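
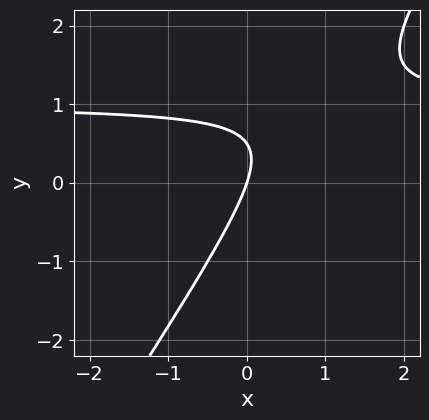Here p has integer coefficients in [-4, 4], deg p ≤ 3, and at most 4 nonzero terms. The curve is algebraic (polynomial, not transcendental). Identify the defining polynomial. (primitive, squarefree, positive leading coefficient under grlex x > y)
3*x*y - 2*y^2 - 3*x + y

(a) deg p = 2.
(b) Observable constraints: one x-axis crossing is at x = 0; it crosses the y-axis at the gridline y = 0.
(c) Fitting integer coefficients to these (and the overall shape) gives p.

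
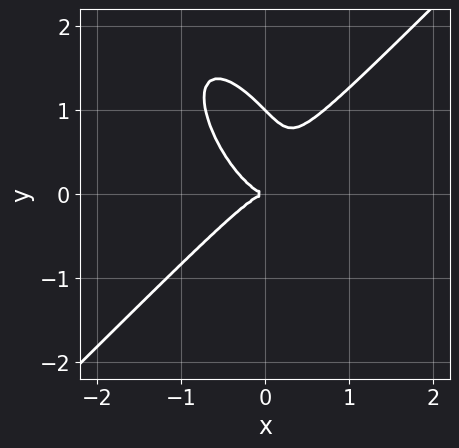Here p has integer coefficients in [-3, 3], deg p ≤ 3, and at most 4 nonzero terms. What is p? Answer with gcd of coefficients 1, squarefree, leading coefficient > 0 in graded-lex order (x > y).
2*x^3 - x*y^2 - y^3 + y^2

First, degree: a generic line meets the curve in up to 3 points, so deg p = 3.
Next, from the visible intercepts: the y-axis gridline crossings are at y ∈ {0, 1}; one x-axis crossing is at x = 0.
Finally, the integer polynomial consistent with all of this is the stated p.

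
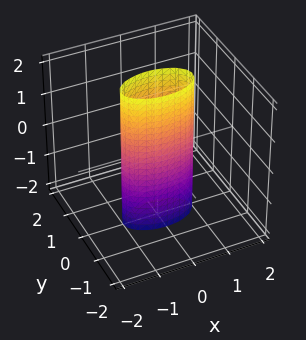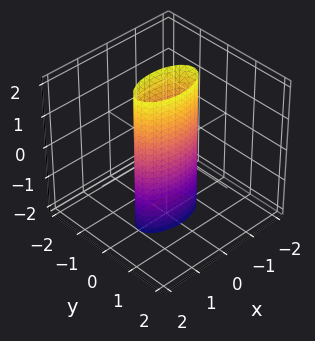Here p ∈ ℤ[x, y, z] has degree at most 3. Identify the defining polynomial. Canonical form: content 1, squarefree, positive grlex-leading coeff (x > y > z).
First, degree: a cylinder; a quadric, so deg p = 2.
Next, symmetries: mirror symmetry x ↦ −x ⇒ only even powers of x; it's symmetric under y → −y, forcing even powers of y; mirror symmetry z ↦ −z ⇒ only even powers of z.
Then, checking where it meets the axes: the surface avoids every integer z-axis point in the box; among the integer gridlines, it crosses the x-axis at x ∈ {-1, 1}.
Finally, these observations pin down the coefficients.

x^2 + 3*y^2 - 1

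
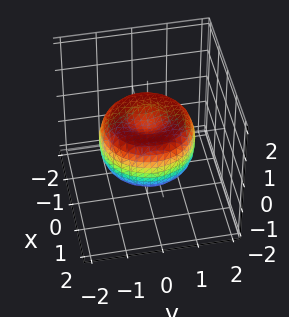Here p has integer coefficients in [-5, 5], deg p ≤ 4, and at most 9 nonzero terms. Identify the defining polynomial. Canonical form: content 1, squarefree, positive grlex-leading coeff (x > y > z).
2*x^4 + 4*x^2*y^2 + 2*y^4 - 3*x^2 - 3*y^2 + 3*z^2 - 1

1. The degree is 4 — a generic line meets the surface in up to 4 points.
2. Symmetries: the surface is invariant under rotation about z: p = q(x² + y², z).
3. From the axis intercepts and sections: a circular section at z = 0 has radius between 1 and 2.
4. The integer polynomial consistent with all of this is the stated p.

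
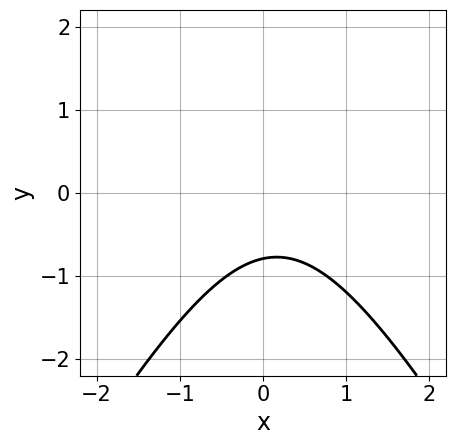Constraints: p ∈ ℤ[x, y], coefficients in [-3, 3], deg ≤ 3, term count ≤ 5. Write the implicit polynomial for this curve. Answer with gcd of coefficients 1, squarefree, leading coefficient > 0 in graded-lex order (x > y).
3*x^2 - y^2 - x + 3*y + 3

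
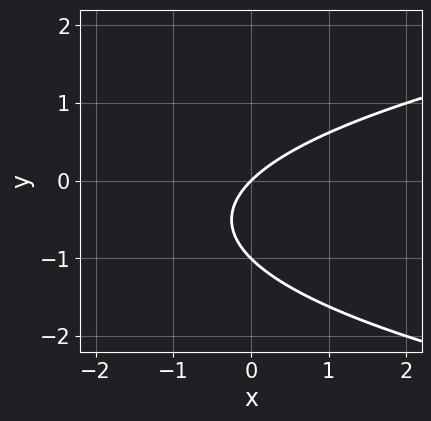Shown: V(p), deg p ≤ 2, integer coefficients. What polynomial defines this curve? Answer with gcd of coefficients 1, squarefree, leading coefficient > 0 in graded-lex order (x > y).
y^2 - x + y

First, the degree is 2 — the shape is more complex than any degree-1 curve.
Next, against the integer gridlines: the y-axis gridline crossings are at y ∈ {-1, 0}; one x-axis crossing is at x = 0.
Finally, putting this together gives p.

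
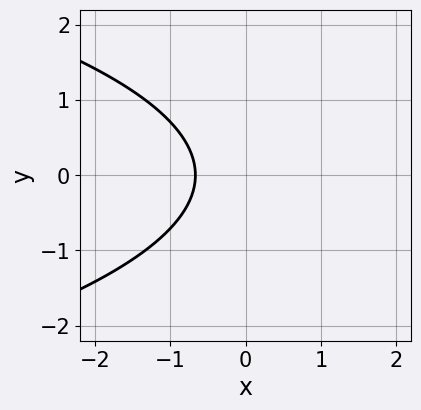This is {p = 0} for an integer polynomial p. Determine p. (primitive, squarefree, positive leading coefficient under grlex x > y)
2*y^2 + 3*x + 2

(a) Degree: the shape is more complex than any degree-1 curve, so deg p = 2.
(b) Symmetries: the y ↦ −y reflection is a symmetry, so y appears only in even powers.
(c) Checking where it meets the axes: the curve avoids every integer y-axis point in the box.
(d) Matching integer coefficients to the picture gives p.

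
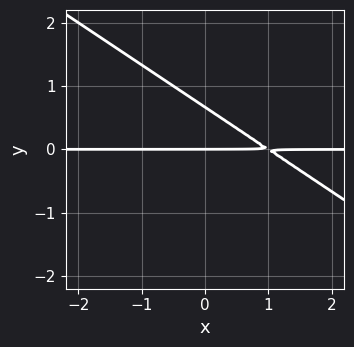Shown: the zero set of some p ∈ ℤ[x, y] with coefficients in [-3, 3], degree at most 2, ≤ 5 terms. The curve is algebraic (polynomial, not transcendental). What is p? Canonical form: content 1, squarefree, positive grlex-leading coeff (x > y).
(a) deg p = 2. No degree-1 curve has this shape.
(b) From the axis intercepts and sections: one y-axis crossing is at y = 0; every point of the x-axis in the box is on the curve.
(c) Solving for integer coefficients yields p as stated.

2*x*y + 3*y^2 - 2*y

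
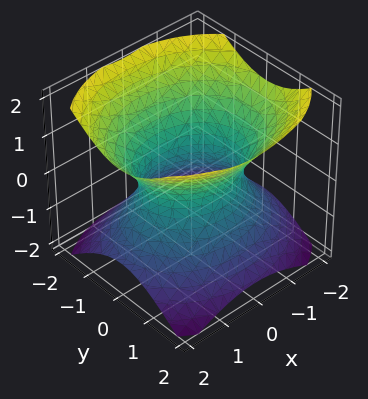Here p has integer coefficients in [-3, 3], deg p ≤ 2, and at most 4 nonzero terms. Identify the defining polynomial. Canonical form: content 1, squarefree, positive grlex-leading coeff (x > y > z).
2*x^2 + 3*y^2 - 3*z^2 - 3

1. The degree is 2 — an hourglass — one-sheet hyperboloid; a quadric.
2. Symmetries: the x ↦ −x reflection is a symmetry, so x appears only in even powers; it's symmetric under z → −z, forcing even powers of z; the y ↦ −y reflection is a symmetry, so y appears only in even powers.
3. From the visible intercepts: it misses every integer gridline on the z-axis; among the integer gridlines, it crosses the y-axis at y ∈ {-1, 1}.
4. Fitting integer coefficients to these (and the overall shape) gives p.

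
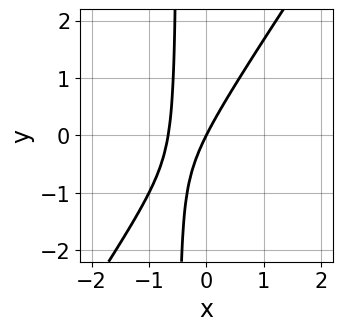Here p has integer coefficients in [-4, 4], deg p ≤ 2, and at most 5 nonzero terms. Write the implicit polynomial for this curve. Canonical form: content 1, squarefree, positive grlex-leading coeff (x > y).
3*x^2 - 2*x*y + 2*x - y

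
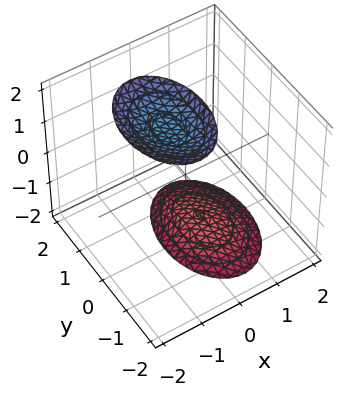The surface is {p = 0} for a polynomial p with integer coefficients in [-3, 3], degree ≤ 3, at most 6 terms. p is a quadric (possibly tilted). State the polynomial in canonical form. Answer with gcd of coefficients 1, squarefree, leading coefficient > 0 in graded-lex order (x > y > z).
2*x^2 + x*z + y^2 - z^2 + 3

First, I count 2 distinct pieces. Treating them together as one polynomial.
Then, the degree is 2 — the shape is more complex than any degree-1 surface.
Next, observable constraints: the surface avoids every integer x-axis point in the box; no y-intercept at any integer in the box.
Finally, the integer polynomial consistent with all of this is the stated p.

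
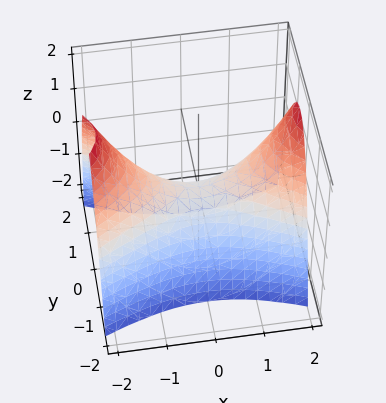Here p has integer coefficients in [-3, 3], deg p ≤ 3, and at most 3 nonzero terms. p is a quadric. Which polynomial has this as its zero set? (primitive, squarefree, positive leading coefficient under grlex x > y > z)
(a) Degree: a hyperbolic paraboloid; a quadric, so deg p = 2.
(b) Symmetries: mirror symmetry x ↦ −x ⇒ only even powers of x; mirror symmetry y ↦ −y ⇒ only even powers of y.
(c) From the visible intercepts: it meets the z-axis at z = 0 (among the integer gridlines); it meets the x-axis at x = 0 (among the integer gridlines).
(d) The integer polynomial consistent with all of this is the stated p.

x^2 - 3*y^2 - 2*z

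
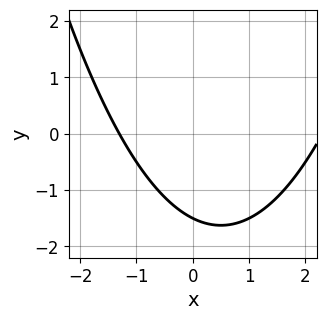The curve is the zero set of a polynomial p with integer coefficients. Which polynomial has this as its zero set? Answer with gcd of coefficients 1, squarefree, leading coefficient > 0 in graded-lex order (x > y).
x^2 - x - 2*y - 3

1. The degree is 2 — the shape is more complex than any degree-1 curve.
2. Solving for integer coefficients yields p as stated.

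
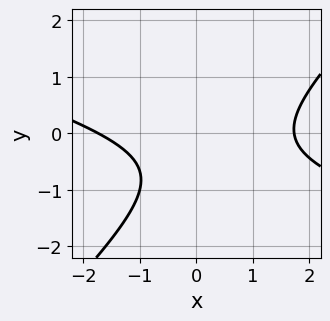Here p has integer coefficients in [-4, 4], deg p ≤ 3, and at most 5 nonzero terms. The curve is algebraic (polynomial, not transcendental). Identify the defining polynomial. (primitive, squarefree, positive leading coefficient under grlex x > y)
x^2 + 2*x*y - 3*y^2 - 3*y - 3

1. The degree is 2 — a generic line meets the curve in up to 2 points.
2. Against the integer gridlines: the curve avoids every integer y-axis point in the box.
3. Solving for integer coefficients yields p as stated.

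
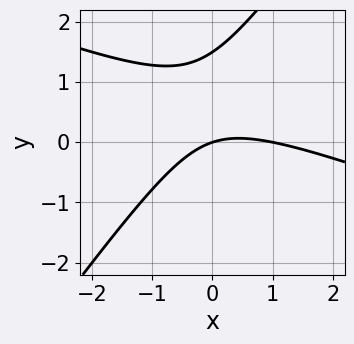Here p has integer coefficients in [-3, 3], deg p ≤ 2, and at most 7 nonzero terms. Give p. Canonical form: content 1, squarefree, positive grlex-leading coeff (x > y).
First, degree: no degree-1 curve has this shape, so deg p = 2.
Next, checking where it meets the axes: it meets the y-axis at y = 0 (among the integer gridlines); among the integer gridlines, it crosses the x-axis at x ∈ {0, 1}.
Finally, putting this together gives p.

x^2 + 2*x*y - 2*y^2 - x + 3*y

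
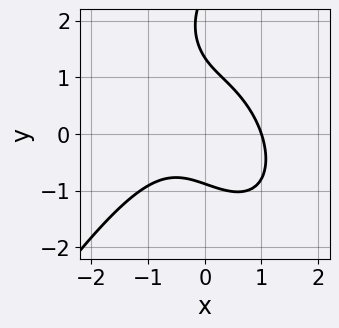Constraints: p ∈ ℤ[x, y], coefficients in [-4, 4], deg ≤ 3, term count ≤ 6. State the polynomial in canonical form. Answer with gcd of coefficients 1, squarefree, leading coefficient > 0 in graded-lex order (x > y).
3*x^3 - y^3 + 3*x*y + 3*y^2 - 3

(a) deg p = 3.
(b) Against the integer gridlines: it meets the x-axis at x = 1 (among the integer gridlines).
(c) Matching integer coefficients to the picture gives p.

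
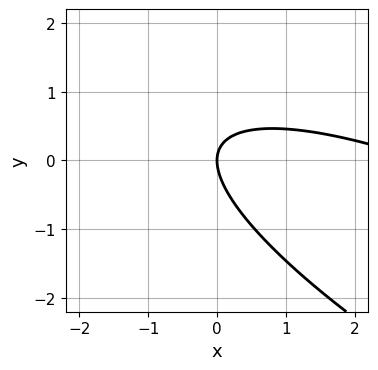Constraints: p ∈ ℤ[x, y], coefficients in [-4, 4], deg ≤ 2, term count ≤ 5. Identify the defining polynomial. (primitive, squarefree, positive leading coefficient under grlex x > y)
x^2 + 3*x*y + 3*y^2 - 3*x

(a) deg p = 2.
(b) From the axis intercepts and sections: it meets the x-axis at x = 0 (among the integer gridlines); it crosses the y-axis at the gridline y = 0.
(c) Putting this together gives p.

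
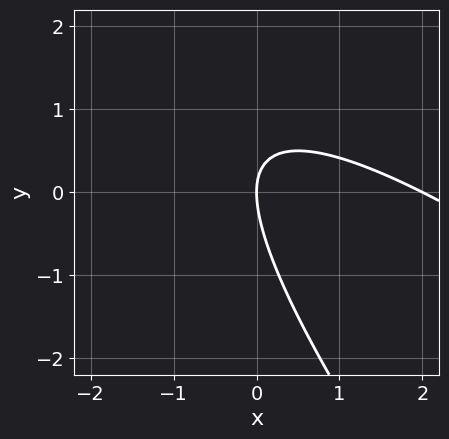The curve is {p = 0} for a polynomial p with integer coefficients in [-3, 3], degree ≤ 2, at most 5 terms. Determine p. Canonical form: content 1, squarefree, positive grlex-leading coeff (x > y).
deg p = 2.
Reading off the gridlines: it crosses the y-axis at the gridline y = 0; the x-axis gridline crossings are at x ∈ {0, 2}.
The integer polynomial consistent with all of this is the stated p.

x^2 + 2*x*y + y^2 - 2*x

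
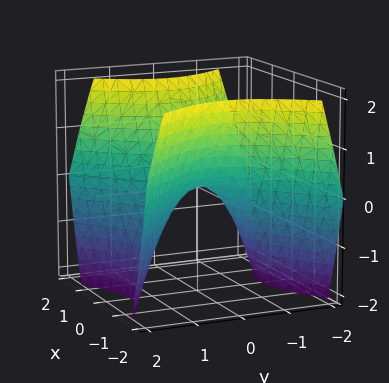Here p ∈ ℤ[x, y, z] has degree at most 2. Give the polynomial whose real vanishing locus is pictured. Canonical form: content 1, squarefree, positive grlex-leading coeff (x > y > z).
(a) deg p = 2.
(b) Symmetries: it's symmetric under x → −x, forcing even powers of x; mirror symmetry y ↦ −y ⇒ only even powers of y.
(c) Reading off the gridlines: it meets the x-axis at x = 0 (among the integer gridlines); it meets the y-axis at y = 0 (among the integer gridlines).
(d) Putting this together gives p.

x^2 - y^2 - z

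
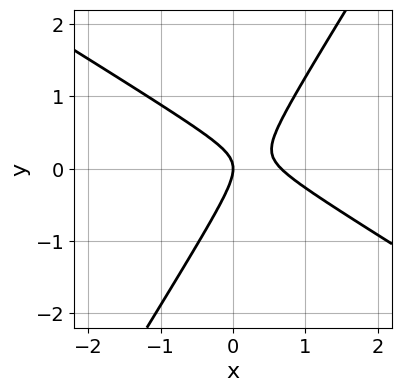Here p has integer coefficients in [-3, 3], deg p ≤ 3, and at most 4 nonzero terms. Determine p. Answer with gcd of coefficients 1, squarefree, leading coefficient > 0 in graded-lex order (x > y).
3*x^2 + 3*x*y - 3*y^2 - 2*x

First, the degree is 2 — no degree-1 curve has this shape.
Then, checking where it meets the axes: one y-axis crossing is at y = 0; one x-axis crossing is at x = 0.
Finally, fitting integer coefficients to these (and the overall shape) gives p.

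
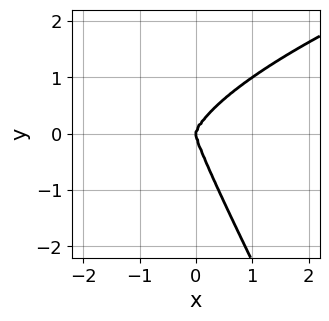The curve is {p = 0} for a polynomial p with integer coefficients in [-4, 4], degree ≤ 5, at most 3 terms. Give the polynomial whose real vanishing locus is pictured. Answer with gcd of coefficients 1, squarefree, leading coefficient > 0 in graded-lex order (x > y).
(a) The degree is 4 — the shape is more complex than any degree-3 curve.
(b) Observable constraints: one y-axis crossing is at y = 0; one x-axis crossing is at x = 0.
(c) Fitting integer coefficients to these (and the overall shape) gives p.

2*x*y^3 + y^4 - 3*x^3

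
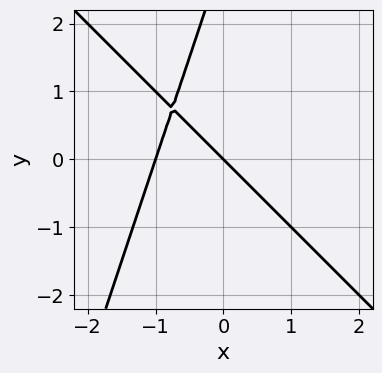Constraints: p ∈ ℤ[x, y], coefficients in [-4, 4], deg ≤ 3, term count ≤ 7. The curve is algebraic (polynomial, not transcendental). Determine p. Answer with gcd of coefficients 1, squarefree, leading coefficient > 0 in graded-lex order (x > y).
3*x^2 + 2*x*y - y^2 + 3*x + 3*y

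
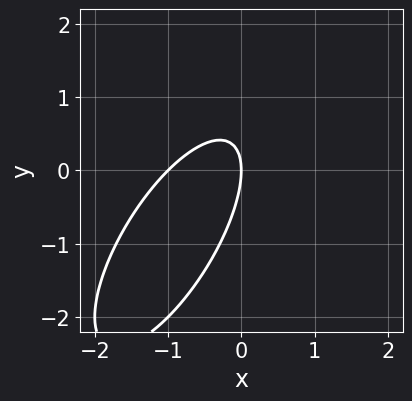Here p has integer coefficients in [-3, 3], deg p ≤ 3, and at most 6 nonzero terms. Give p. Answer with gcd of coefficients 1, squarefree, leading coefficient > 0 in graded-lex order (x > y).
2*x^2 - 2*x*y + y^2 + 2*x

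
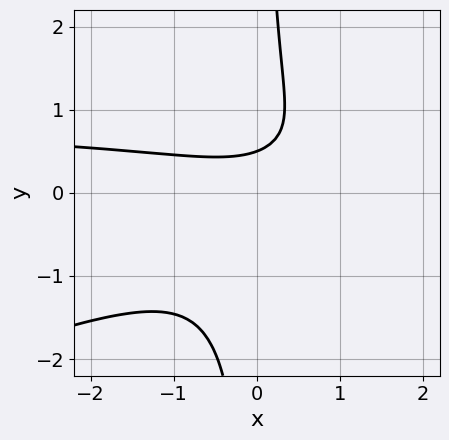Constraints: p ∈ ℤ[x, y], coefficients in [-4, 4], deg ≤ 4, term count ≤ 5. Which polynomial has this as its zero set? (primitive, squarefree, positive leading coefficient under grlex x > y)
First, degree: the shape is more complex than any degree-2 curve, so deg p = 3.
Then, reading off the gridlines: it misses every integer gridline on the x-axis.
Finally, the integer polynomial consistent with all of this is the stated p.

x^2*y - 3*x*y^2 - x^2 + 2*y - 1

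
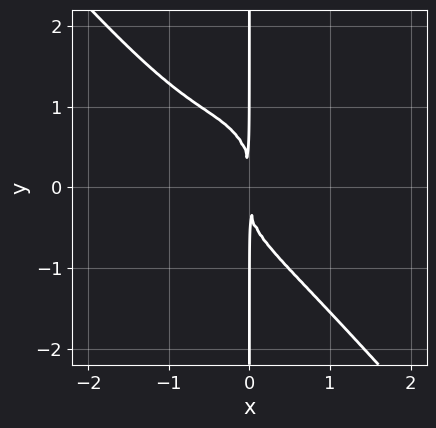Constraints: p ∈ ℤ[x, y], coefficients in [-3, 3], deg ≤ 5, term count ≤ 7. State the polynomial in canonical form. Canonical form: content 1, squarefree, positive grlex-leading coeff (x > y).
First, deg p = 4.
Next, observable constraints: the visible y-axis segment lies entirely on the curve.
Finally, putting this together gives p.

3*x^4 + 2*x*y^3 + 3*x^3 + x^2*y + 3*x^2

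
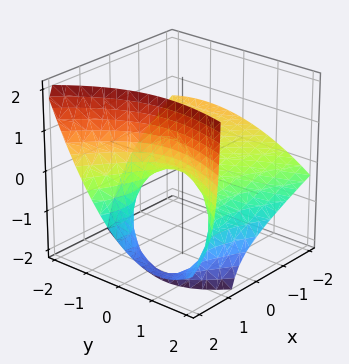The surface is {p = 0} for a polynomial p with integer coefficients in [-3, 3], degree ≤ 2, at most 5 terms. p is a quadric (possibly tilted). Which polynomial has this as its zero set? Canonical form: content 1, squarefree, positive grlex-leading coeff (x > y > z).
x^2 + x*y + 3*x*z - y^2 - 3*z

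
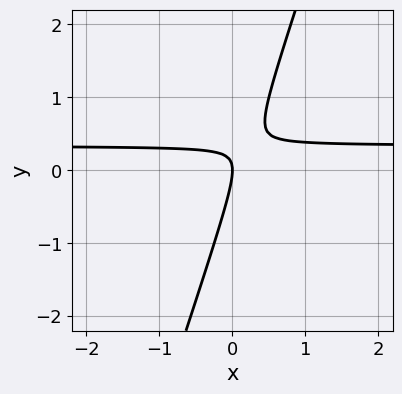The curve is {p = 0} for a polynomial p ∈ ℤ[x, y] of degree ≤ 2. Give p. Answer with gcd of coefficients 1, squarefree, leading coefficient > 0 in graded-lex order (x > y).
First, the degree is 2 — the shape is more complex than any degree-1 curve.
Then, from the axis intercepts and sections: one x-axis crossing is at x = 0; it crosses the y-axis at the gridline y = 0.
Finally, these observations pin down the coefficients.

3*x*y - y^2 - x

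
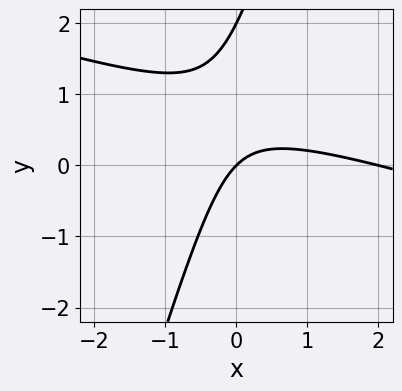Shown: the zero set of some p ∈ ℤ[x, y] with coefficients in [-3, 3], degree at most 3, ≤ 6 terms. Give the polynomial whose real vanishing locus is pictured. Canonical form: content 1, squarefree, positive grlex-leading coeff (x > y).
x^2 + 3*x*y - y^2 - 2*x + 2*y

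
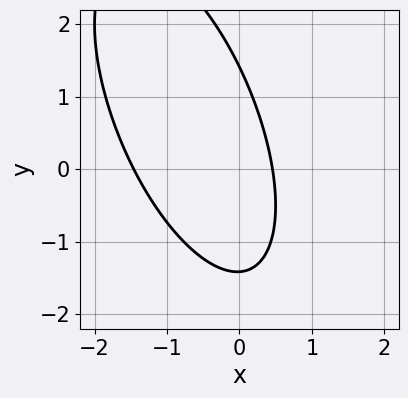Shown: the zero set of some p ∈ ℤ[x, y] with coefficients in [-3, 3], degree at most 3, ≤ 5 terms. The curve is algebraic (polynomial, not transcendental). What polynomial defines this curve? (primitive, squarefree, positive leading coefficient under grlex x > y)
3*x^2 + 2*x*y + y^2 + 3*x - 2

1. deg p = 2. No degree-1 curve has this shape.
2. Matching integer coefficients to the picture gives p.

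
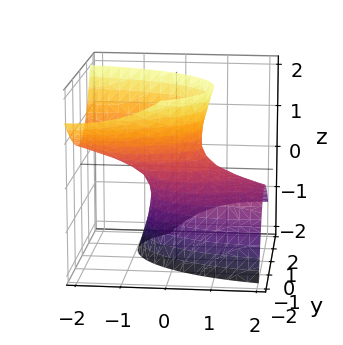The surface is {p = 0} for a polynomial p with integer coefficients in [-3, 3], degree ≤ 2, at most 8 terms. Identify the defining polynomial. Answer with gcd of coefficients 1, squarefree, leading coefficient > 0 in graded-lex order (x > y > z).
1. deg p = 2. A generic line meets the surface in up to 2 points.
2. Against the integer gridlines: no z-intercept at any integer in the box; among the integer gridlines, it crosses the x-axis at x ∈ {-1, 1}.
3. Putting this together gives p.

x^2 + 3*x*z + 3*y^2 + 2*y*z - z^2 - 1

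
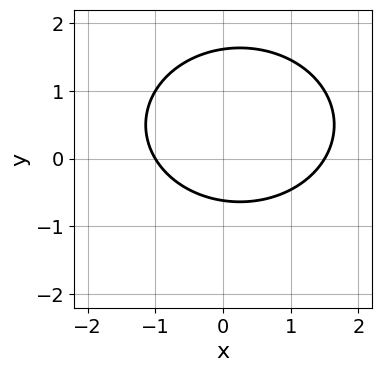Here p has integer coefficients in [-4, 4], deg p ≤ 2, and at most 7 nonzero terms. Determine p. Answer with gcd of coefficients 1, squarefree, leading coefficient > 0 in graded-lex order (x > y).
2*x^2 + 3*y^2 - x - 3*y - 3

deg p = 2. The shape is more complex than any degree-1 curve.
From the axis intercepts and sections: one x-axis crossing is at x = -1.
Matching integer coefficients to the picture gives p.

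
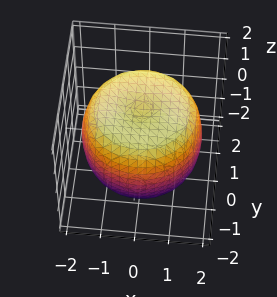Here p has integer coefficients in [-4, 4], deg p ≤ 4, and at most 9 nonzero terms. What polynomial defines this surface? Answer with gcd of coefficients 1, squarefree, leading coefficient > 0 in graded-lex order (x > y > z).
x^4 + 2*x^2*y^2 + y^4 - 2*x^2 - 2*y^2 + 2*z^2 - 3

First, degree: no degree-3 surface has this shape, so deg p = 4.
Next, symmetries: the surface is invariant under rotation about z: p = q(x² + y², z).
Then, observable constraints: a circular section at z = 1 has radius between 1 and 2.
Finally, solving for integer coefficients yields p as stated.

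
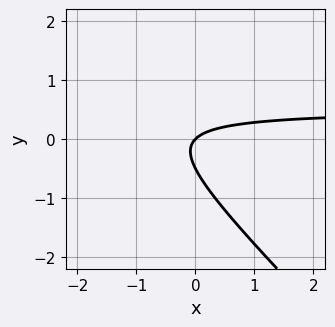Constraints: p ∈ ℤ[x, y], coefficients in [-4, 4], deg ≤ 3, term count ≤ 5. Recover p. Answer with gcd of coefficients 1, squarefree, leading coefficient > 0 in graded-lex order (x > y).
2*x*y + 2*y^2 - x + y

1. The degree is 2 — a generic line meets the curve in up to 2 points.
2. Reading off the gridlines: one x-axis crossing is at x = 0; it crosses the y-axis at the gridline y = 0.
3. Assembling these constraints gives the stated polynomial.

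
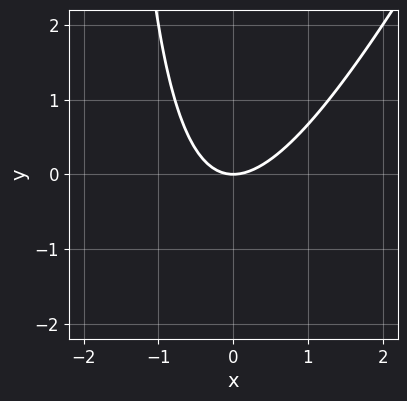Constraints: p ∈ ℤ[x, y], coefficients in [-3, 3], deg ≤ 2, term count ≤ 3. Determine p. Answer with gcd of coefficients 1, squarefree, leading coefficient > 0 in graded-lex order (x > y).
2*x^2 - x*y - 2*y

deg p = 2. A generic line meets the curve in up to 2 points.
Against the integer gridlines: one y-axis crossing is at y = 0; it meets the x-axis at x = 0 (among the integer gridlines).
Assembling these constraints gives the stated polynomial.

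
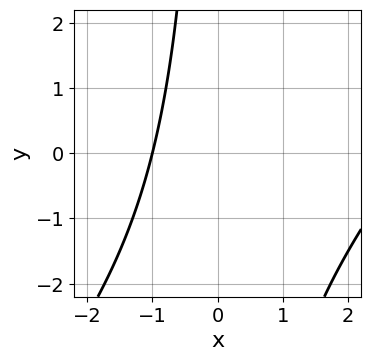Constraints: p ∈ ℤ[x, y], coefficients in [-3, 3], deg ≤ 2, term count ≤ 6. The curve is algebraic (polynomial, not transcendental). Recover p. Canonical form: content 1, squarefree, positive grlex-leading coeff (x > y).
(a) The degree is 2 — the shape is more complex than any degree-1 curve.
(b) From the axis intercepts and sections: it crosses the x-axis at the gridline x = -1; it misses every integer gridline on the y-axis.
(c) Together with the visible shape, these determine p as stated.

x^2 - x*y - 2*x - 3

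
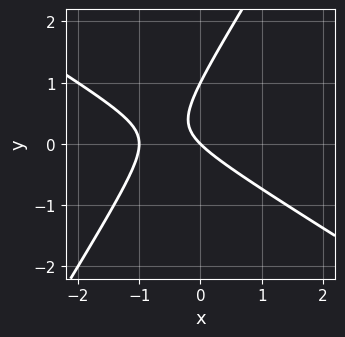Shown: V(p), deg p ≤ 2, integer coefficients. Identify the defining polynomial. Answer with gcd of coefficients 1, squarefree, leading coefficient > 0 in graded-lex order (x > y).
x^2 + x*y - y^2 + x + y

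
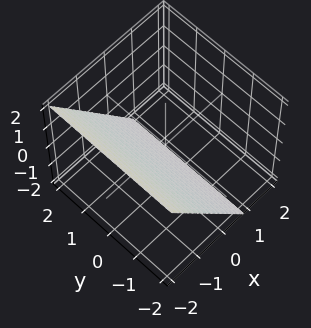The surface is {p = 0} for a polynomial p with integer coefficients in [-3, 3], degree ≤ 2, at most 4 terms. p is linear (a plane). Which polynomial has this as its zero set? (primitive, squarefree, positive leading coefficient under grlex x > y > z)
3*x + 2*z + 2

Degree: every cross-section is a straight line — this is a plane, so deg p = 1.
From the axis intercepts and sections: no y-intercept at any integer in the box; one z-axis crossing is at z = -1.
Solving for integer coefficients yields p as stated.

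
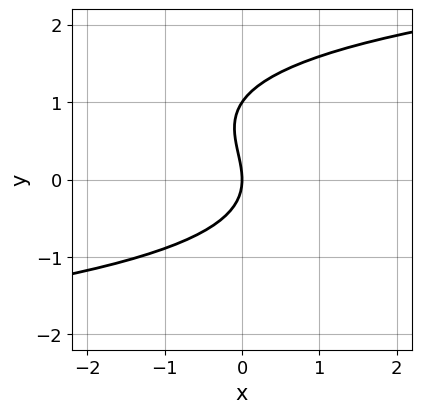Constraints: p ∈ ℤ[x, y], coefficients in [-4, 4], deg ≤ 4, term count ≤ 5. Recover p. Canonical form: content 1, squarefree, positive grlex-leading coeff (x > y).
2*y^3 - 2*y^2 - 3*x

Degree: a generic line meets the curve in up to 3 points, so deg p = 3.
Reading off the gridlines: one x-axis crossing is at x = 0; the y-axis gridline crossings are at y ∈ {0, 1}.
Putting this together gives p.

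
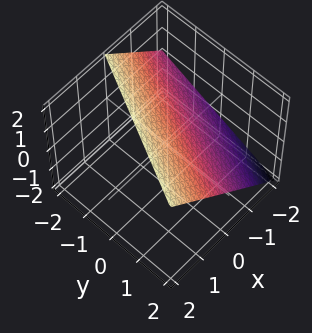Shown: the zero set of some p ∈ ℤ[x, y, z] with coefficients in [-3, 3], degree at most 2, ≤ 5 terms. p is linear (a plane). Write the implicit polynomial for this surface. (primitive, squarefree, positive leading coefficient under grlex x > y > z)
(a) The degree is 1 — the surface is flat (a plane).
(b) Checking where it meets the axes: it meets the y-axis at y = 2 (among the integer gridlines); one x-axis crossing is at x = -1.
(c) Fitting integer coefficients to these (and the overall shape) gives p. Check: (0, 0, 1) on the z-axis lies on the surface, and p(0, 0, 1) = 0. ✓

2*x - y - 2*z + 2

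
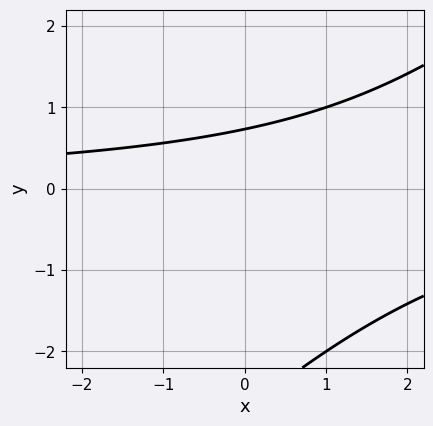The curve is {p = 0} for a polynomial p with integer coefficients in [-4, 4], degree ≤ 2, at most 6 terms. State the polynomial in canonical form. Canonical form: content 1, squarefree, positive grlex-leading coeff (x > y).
x*y - y^2 - 2*y + 2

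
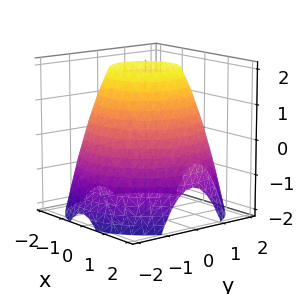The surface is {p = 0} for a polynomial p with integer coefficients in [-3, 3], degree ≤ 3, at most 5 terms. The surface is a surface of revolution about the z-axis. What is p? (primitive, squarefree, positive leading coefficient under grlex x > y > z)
x^2 + y^2 + z - 3

deg p = 2.
Symmetries: the surface is invariant under rotation about z: p = q(x² + y², z).
Against the integer gridlines: it misses every integer gridline on the z-axis; a circular section at z = 1 has radius between 1 and 2.
Matching integer coefficients to the picture gives p.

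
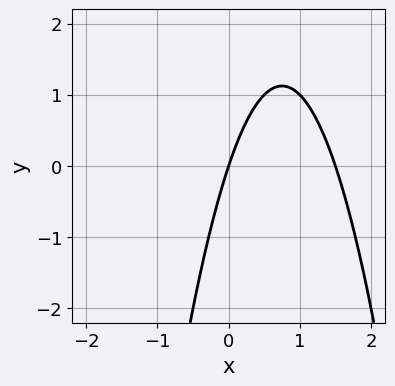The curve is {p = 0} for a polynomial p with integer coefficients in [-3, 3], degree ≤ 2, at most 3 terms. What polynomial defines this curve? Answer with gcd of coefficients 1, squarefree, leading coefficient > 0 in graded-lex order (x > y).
2*x^2 - 3*x + y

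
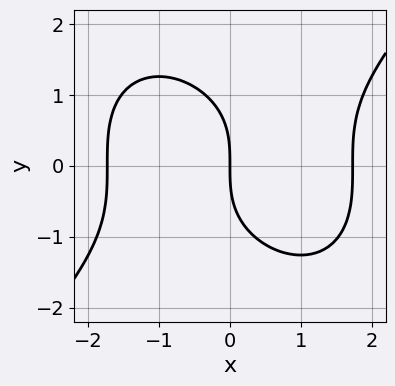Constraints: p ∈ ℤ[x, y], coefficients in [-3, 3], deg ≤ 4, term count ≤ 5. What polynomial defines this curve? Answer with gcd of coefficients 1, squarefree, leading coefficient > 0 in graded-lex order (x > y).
x^3 - y^3 - 3*x

(a) The degree is 3 — the shape is more complex than any degree-2 curve.
(b) Against the integer gridlines: one x-axis crossing is at x = 0; one y-axis crossing is at y = 0.
(c) These observations pin down the coefficients.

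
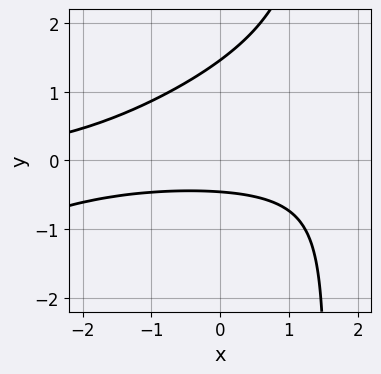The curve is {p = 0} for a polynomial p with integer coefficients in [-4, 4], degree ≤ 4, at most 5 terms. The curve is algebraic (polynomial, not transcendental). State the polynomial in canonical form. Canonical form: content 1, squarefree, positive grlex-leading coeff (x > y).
deg p = 3.
From the axis intercepts and sections: no x-intercept at any integer in the box.
These observations pin down the coefficients.

x^2*y - 2*x*y^2 + 3*y^2 - 3*y - 2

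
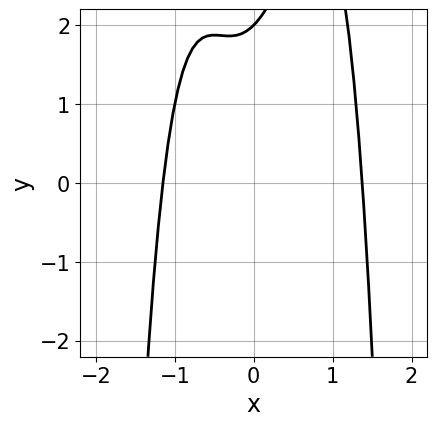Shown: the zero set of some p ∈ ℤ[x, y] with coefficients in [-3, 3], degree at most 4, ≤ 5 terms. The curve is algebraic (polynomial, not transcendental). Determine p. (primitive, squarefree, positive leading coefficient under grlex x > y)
First, deg p = 4. No degree-3 curve has this shape.
Then, against the integer gridlines: it crosses the y-axis at the gridline y = 2.
Finally, matching integer coefficients to the picture gives p.

2*x^4 - 2*x^2 - x + y - 2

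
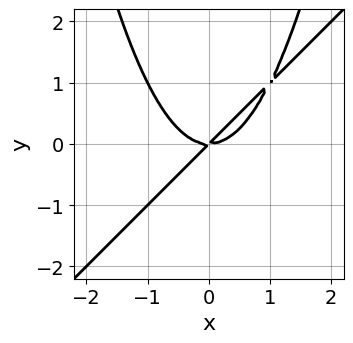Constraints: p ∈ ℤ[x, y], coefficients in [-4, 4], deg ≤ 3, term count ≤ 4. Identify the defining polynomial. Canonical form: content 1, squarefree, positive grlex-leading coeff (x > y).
x^3 - x^2*y - x*y + y^2

1. The degree is 3 — the shape is more complex than any degree-2 curve.
2. From the visible intercepts: it meets the y-axis at y = 0 (among the integer gridlines); it crosses the x-axis at the gridline x = 0.
3. Fitting integer coefficients to these (and the overall shape) gives p.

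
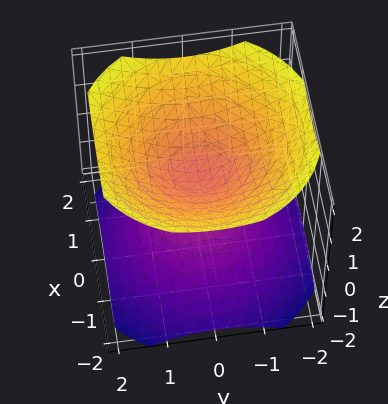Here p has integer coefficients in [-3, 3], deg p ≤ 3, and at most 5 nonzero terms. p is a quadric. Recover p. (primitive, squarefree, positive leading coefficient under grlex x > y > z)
(a) The picture has 2 separate pieces.
(b) deg p = 2.
(c) Symmetries: rotational symmetry about the z-axis ⇒ p depends on x, y only through x² + y²; the z ↦ −z reflection is a symmetry, so z appears only in even powers.
(d) Checking where it meets the axes: it misses every integer gridline on the y-axis; a circular section at z = -1 has radius exactly 1; it misses every integer gridline on the x-axis.
(e) Matching integer coefficients to the picture gives p.

2*x^2 + 2*y^2 - 3*z^2 + 1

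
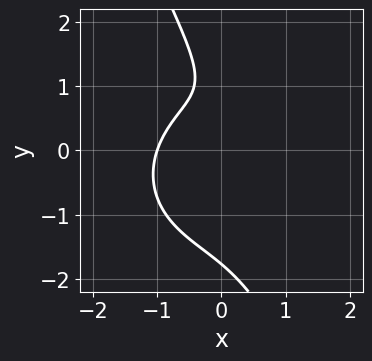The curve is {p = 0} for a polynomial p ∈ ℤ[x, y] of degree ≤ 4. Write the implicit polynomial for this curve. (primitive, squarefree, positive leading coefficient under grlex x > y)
2*x^3 + 2*x*y^2 + y^3 - 2*y + 2

1. Degree: a generic line meets the curve in up to 3 points, so deg p = 3.
2. From the visible intercepts: it crosses the x-axis at the gridline x = -1.
3. Solving for integer coefficients yields p as stated.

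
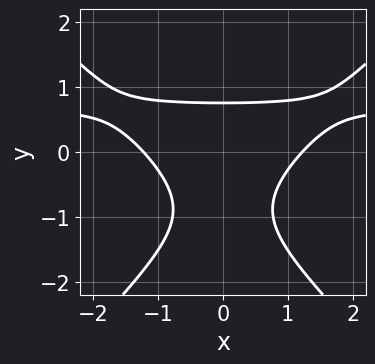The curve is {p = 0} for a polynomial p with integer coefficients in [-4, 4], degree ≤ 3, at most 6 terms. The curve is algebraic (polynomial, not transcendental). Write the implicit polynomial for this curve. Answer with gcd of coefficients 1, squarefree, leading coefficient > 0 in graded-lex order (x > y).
Degree: no degree-2 curve has this shape, so deg p = 3.
Symmetries: it's symmetric under x → −x, forcing even powers of x.
Fitting integer coefficients to these (and the overall shape) gives p.

3*x^2*y - 3*y^3 - 2*x^2 - 3*y^2 + 3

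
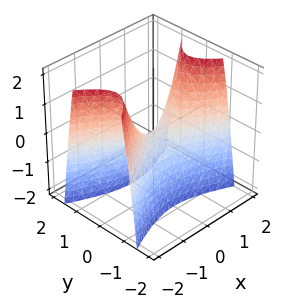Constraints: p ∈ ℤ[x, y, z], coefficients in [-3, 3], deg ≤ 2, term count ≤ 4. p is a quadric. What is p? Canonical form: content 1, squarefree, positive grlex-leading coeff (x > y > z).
(a) The degree is 2 — a hyperbolic paraboloid; a quadric.
(b) Symmetries: it's symmetric under y → −y, forcing even powers of y; mirror symmetry x ↦ −x ⇒ only even powers of x.
(c) Against the integer gridlines: one y-axis crossing is at y = 0; it meets the x-axis at x = 0 (among the integer gridlines); it crosses the z-axis at the gridline z = 0.
(d) Solving for integer coefficients yields p as stated.

x^2 - 3*y^2 - z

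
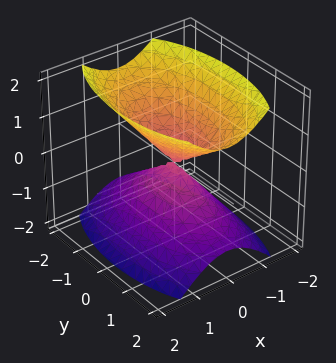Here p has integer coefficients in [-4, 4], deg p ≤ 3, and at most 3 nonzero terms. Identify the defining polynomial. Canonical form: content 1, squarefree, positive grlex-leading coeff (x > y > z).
3*x^2 + y^2 - 2*z^2

The picture has 2 separate pieces. They look like related sheets of one shape, so recover p as a whole.
The degree is 2 — two nappes meeting at a single point; a quadric.
Symmetries: it's symmetric under z → −z, forcing even powers of z; the y ↦ −y reflection is a symmetry, so y appears only in even powers; mirror symmetry x ↦ −x ⇒ only even powers of x.
Checking where it meets the axes: it crosses the z-axis at the gridline z = 0; it crosses the x-axis at the gridline x = 0; it meets the y-axis at y = 0 (among the integer gridlines).
The integer polynomial consistent with all of this is the stated p.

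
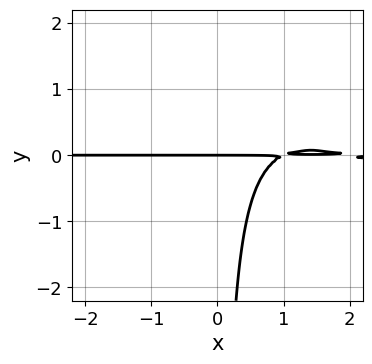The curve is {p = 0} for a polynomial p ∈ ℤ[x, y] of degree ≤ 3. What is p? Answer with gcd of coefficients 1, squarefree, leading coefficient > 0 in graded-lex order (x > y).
x^2*y + 2*x*y^2 - 3*x*y + 2*y

First, degree: a generic line meets the curve in up to 3 points, so deg p = 3.
Next, against the integer gridlines: one y-axis crossing is at y = 0; every point of the x-axis in the box is on the curve.
Finally, matching integer coefficients to the picture gives p.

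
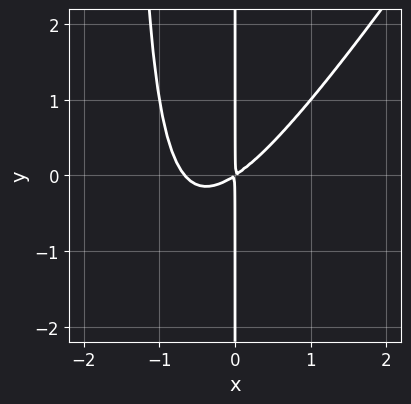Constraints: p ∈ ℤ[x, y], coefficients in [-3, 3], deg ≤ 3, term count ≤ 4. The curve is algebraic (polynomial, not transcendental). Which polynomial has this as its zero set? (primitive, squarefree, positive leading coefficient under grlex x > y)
The degree is 3 — a generic line meets the curve in up to 3 points.
Observable constraints: the visible y-axis segment lies entirely on the curve.
Together with the visible shape, these determine p as stated.

3*x^3 - 2*x^2*y + 2*x^2 - 3*x*y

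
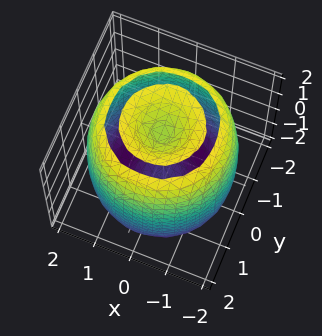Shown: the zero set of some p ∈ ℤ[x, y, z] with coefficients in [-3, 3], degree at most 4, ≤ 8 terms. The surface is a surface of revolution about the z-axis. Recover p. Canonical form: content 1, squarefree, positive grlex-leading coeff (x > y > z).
First, there are 2 components.
Next, the degree is 4 — the shape is more complex than any degree-3 surface.
Then, symmetries: rotational symmetry about the z-axis ⇒ p depends on x, y only through x² + y².
Then, from the axis intercepts and sections: a circular section at z = -1 has radius between 1 and 2.
Finally, putting this together gives p.

x^4 + 2*x^2*y^2 + y^4 - 3*x^2 - 3*y^2 + z^2 - 2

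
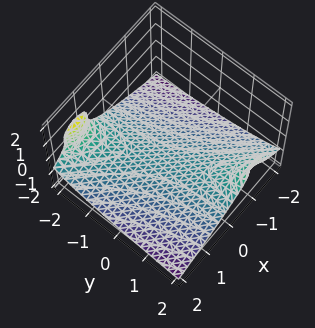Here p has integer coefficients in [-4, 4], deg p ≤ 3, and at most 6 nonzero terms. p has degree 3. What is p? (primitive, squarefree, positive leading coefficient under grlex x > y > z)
z^3 + x^2 + x*y + 1

First, the degree is 3 — a generic line meets the surface in up to 3 points.
Next, from the axis intercepts and sections: the surface avoids every integer y-axis point in the box; the surface avoids every integer x-axis point in the box; it crosses the z-axis at the gridline z = -1.
Finally, together with the visible shape, these determine p as stated.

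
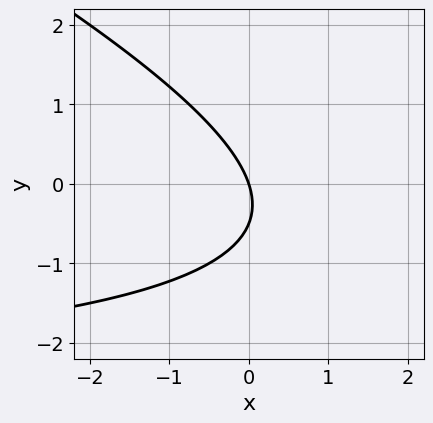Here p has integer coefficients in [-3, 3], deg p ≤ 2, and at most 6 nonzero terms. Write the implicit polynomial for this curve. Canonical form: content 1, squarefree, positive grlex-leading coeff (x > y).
1. The degree is 2 — no degree-1 curve has this shape.
2. Checking where it meets the axes: it meets the y-axis at y = 0 (among the integer gridlines); it crosses the x-axis at the gridline x = 0.
3. Together with the visible shape, these determine p as stated.

x*y + 2*y^2 + 3*x + y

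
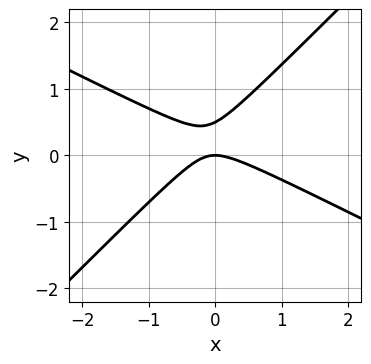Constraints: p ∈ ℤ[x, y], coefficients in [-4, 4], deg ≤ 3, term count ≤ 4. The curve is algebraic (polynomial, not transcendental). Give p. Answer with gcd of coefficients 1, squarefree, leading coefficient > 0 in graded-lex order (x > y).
x^2 + x*y - 2*y^2 + y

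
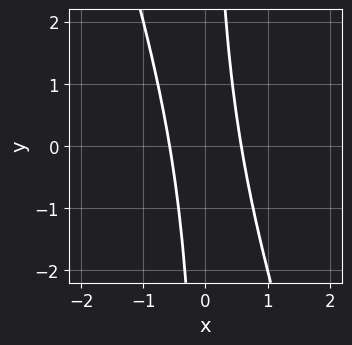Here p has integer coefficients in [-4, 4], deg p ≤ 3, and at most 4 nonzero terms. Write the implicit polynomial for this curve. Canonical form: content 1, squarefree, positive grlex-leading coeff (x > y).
3*x^2 + x*y - 1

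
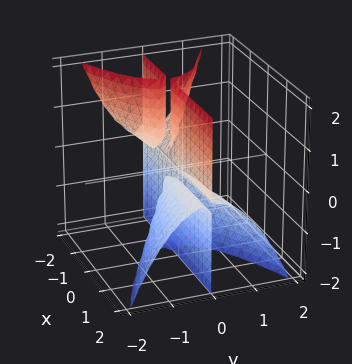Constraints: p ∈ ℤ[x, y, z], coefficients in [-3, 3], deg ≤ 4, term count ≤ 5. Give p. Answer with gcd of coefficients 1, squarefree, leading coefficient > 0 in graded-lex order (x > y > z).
First, there are 3 components. Treating them together as one polynomial.
Next, degree: the shape is more complex than any degree-2 surface, so deg p = 3.
Next, from the axis intercepts and sections: every point of the z-axis in the box is on the surface; it meets the y-axis at y = 0 (among the integer gridlines).
Finally, together with the visible shape, these determine p as stated. Check: (1, 0, 0) on the x-axis lies on the surface, and p(1, 0, 0) = 0. ✓

2*x*y*z + 3*y^3 + y*z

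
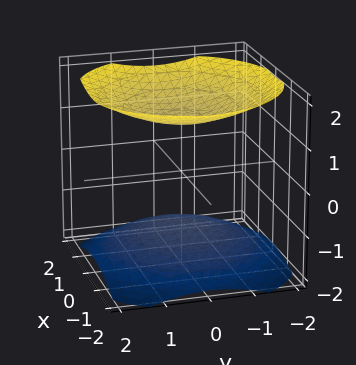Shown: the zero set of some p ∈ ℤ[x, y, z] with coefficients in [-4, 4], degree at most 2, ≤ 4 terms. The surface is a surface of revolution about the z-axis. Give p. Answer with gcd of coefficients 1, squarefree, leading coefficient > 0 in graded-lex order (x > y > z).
x^2 + y^2 - 2*z^2 + 3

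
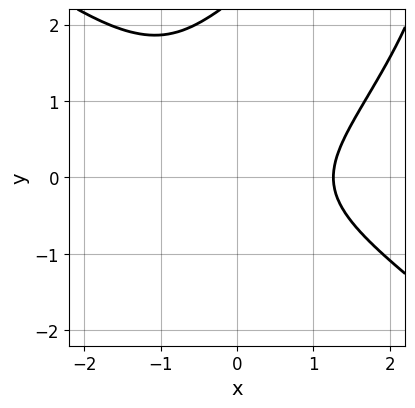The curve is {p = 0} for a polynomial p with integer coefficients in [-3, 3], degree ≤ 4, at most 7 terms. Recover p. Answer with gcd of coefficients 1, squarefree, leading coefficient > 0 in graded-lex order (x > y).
x^3 - x*y^2 + y^3 - 2*y^2 - 2

1. deg p = 3. No degree-2 curve has this shape.
2. Checking where it meets the axes: no y-intercept at any integer in the box.
3. Together with the visible shape, these determine p as stated.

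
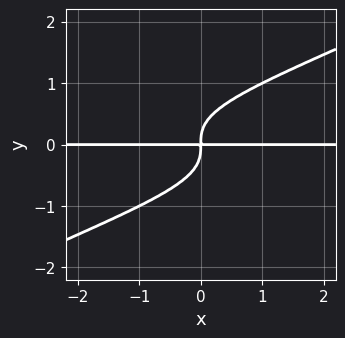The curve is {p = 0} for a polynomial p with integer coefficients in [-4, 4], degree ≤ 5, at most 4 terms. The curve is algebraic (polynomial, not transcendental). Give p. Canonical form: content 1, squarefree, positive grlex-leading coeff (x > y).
x*y^3 - 2*y^4 + x*y

1. deg p = 4.
2. Observable constraints: the visible x-axis segment lies entirely on the curve.
3. These observations pin down the coefficients.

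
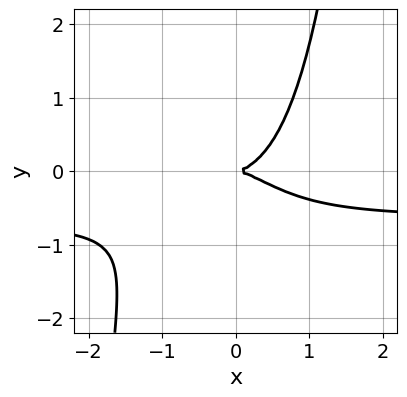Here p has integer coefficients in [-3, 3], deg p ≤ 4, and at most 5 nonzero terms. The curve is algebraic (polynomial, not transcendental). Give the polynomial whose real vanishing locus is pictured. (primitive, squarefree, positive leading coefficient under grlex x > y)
(a) The degree is 4 — a generic line meets the curve in up to 4 points.
(b) Observable constraints: it crosses the x-axis at the gridline x = 0; it crosses the y-axis at the gridline y = 0.
(c) Assembling these constraints gives the stated polynomial.

3*x^3*y + 2*x^3 + x^2*y - 3*y^2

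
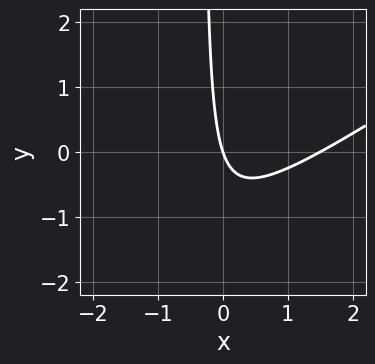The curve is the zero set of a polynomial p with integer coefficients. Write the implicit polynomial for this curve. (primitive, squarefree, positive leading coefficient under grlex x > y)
(a) Degree: a generic line meets the curve in up to 2 points, so deg p = 2.
(b) From the visible intercepts: one y-axis crossing is at y = 0; it meets the x-axis at x = 0 (among the integer gridlines).
(c) Putting this together gives p.

2*x^2 - 3*x*y - 3*x - y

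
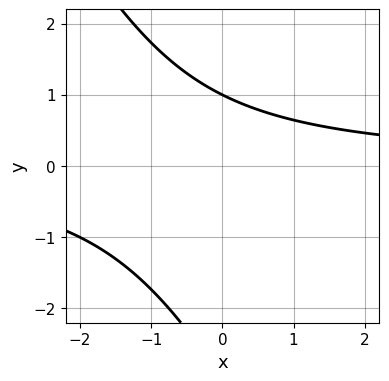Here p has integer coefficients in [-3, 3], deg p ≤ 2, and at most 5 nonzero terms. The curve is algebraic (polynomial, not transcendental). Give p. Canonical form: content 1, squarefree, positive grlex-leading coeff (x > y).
2*x*y + y^2 + 2*y - 3

First, the degree is 2 — a generic line meets the curve in up to 2 points.
Then, from the visible intercepts: no x-intercept at any integer in the box; one y-axis crossing is at y = 1.
Finally, assembling these constraints gives the stated polynomial.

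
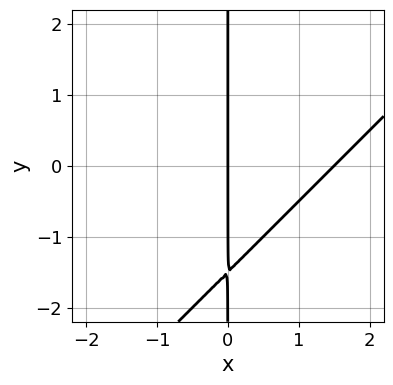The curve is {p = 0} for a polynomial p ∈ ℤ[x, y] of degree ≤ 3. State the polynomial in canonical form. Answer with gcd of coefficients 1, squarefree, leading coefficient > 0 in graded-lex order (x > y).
(a) deg p = 2. A generic line meets the curve in up to 2 points.
(b) Checking where it meets the axes: every point of the y-axis in the box is on the curve; it meets the x-axis at x = 0 (among the integer gridlines).
(c) Together with the visible shape, these determine p as stated.

2*x^2 - 2*x*y - 3*x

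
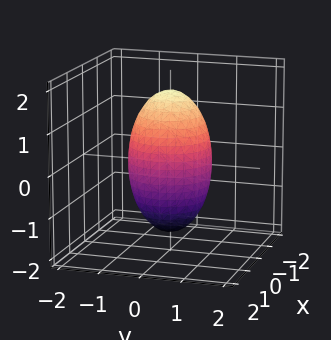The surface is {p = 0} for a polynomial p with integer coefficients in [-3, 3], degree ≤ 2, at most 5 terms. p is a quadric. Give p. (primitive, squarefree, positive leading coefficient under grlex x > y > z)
3*x^2 + 3*y^2 + z^2 - 3

deg p = 2.
Symmetries: it's symmetric under z → −z, forcing even powers of z; the z-axis is an axis of rotation, so x and y enter only as x² + y².
Observable constraints: a circular section at z = -1 has radius between 0 and 1; the y-axis gridline crossings are at y ∈ {-1, 1}.
Matching integer coefficients to the picture gives p.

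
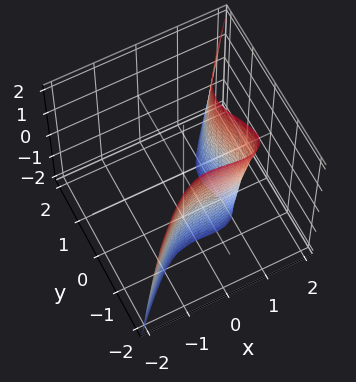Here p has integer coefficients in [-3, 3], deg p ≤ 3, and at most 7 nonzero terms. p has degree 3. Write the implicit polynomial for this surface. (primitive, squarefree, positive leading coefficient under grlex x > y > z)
1. The degree is 3 — no degree-2 surface has this shape.
2. Against the integer gridlines: it meets the x-axis at x = 1 (among the integer gridlines); no z-intercept at any integer in the box.
3. Matching integer coefficients to the picture gives p.

2*x^3 + 2*x^2*y - 3*y^3 - y^2*z - 2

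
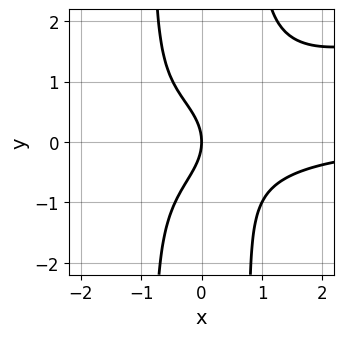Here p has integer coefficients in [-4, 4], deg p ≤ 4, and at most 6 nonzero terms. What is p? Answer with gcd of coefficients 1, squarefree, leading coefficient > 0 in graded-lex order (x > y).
x^3*y - 3*x^2*y^2 + x^2*y + 2*y^2 + 3*x

(a) The degree is 4 — a generic line meets the curve in up to 4 points.
(b) Reading off the gridlines: it meets the y-axis at y = 0 (among the integer gridlines); one x-axis crossing is at x = 0.
(c) Assembling these constraints gives the stated polynomial.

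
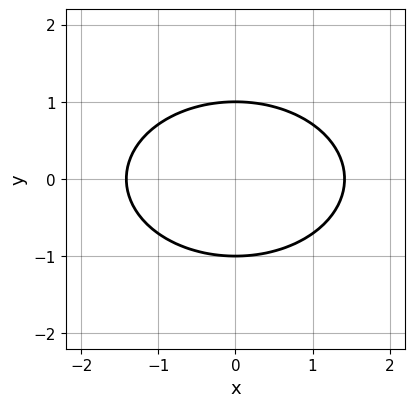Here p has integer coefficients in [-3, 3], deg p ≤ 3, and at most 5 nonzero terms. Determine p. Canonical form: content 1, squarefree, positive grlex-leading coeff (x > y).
x^2 + 2*y^2 - 2

Degree: a generic line meets the curve in up to 2 points, so deg p = 2.
Symmetries: it's symmetric under x → −x, forcing even powers of x; mirror symmetry y ↦ −y ⇒ only even powers of y.
Checking where it meets the axes: the y-axis gridline crossings are at y ∈ {-1, 1}.
Fitting integer coefficients to these (and the overall shape) gives p.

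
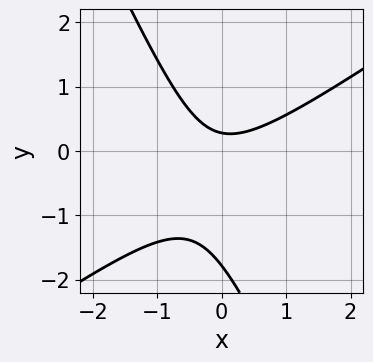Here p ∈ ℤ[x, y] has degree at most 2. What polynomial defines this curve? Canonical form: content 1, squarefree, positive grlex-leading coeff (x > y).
1. deg p = 2. No degree-1 curve has this shape.
2. From the visible intercepts: no x-intercept at any integer in the box.
3. These observations pin down the coefficients.

3*x^2 - 3*x*y - 2*y^2 - 3*y + 1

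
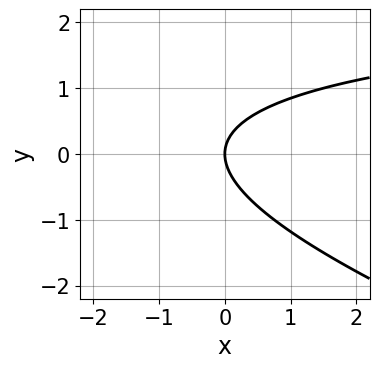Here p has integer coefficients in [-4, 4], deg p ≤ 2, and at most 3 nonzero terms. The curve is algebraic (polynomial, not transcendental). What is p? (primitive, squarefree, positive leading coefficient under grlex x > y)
x*y + 3*y^2 - 3*x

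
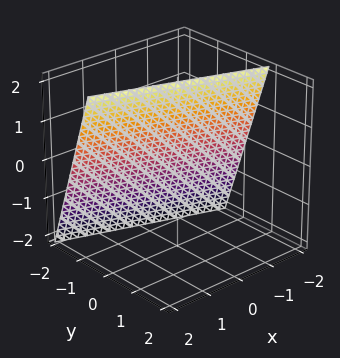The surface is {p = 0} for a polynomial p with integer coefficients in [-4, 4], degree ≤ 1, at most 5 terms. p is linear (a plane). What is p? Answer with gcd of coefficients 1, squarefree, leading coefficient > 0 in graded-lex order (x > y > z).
x + 3*y - z + 2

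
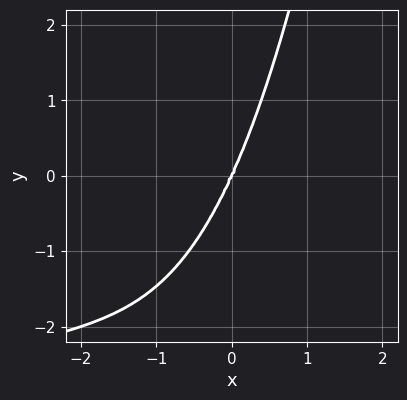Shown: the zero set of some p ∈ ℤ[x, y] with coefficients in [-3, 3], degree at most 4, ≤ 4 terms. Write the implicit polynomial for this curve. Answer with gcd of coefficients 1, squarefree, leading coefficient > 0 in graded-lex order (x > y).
1. Degree: no degree-3 curve has this shape, so deg p = 4.
2. Checking where it meets the axes: one y-axis crossing is at y = 0; one x-axis crossing is at x = 0.
3. Assembling these constraints gives the stated polynomial.

x^2*y^2 + x^3 + 2*x*y^2 - y^3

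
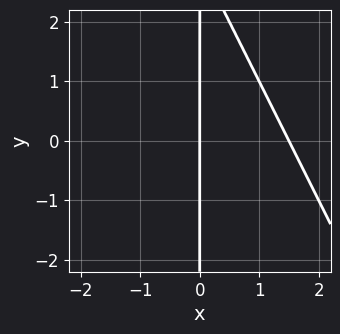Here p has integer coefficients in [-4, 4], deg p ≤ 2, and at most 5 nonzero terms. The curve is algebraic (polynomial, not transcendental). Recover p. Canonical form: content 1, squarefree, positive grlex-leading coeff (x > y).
2*x^2 + x*y - 3*x

First, deg p = 2.
Next, checking where it meets the axes: it crosses the x-axis at the gridline x = 0; the visible y-axis segment lies entirely on the curve.
Finally, the integer polynomial consistent with all of this is the stated p.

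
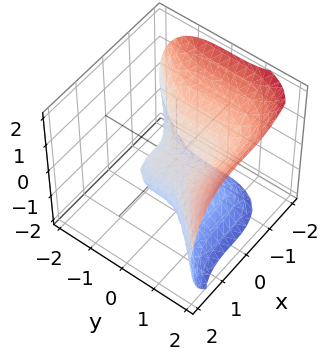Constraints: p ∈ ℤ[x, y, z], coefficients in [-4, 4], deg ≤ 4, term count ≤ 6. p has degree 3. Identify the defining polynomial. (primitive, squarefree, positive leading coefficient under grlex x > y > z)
The degree is 3 — the shape is more complex than any degree-2 surface.
From the visible intercepts: it crosses the y-axis at the gridline y = 0; among the integer gridlines, it crosses the z-axis at z ∈ {-1, 0}.
Assembling these constraints gives the stated polynomial.

x^3 - y^3 + 2*z^2 + 2*z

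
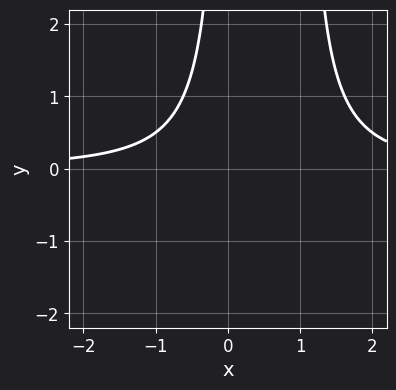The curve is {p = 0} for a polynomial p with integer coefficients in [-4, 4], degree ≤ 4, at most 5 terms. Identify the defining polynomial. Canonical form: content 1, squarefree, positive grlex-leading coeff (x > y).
1. deg p = 3.
2. Checking where it meets the axes: no y-intercept at any integer in the box; the curve avoids every integer x-axis point in the box.
3. The integer polynomial consistent with all of this is the stated p.

x^2*y - x*y - 1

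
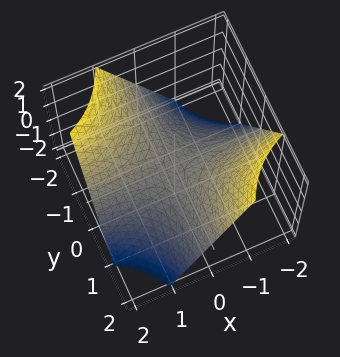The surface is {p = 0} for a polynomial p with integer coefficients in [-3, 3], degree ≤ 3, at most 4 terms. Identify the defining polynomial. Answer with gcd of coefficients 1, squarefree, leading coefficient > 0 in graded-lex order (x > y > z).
1. Degree: a hyperbolic paraboloid; a quadric, so deg p = 2.
2. Checking where it meets the axes: the visible x-axis segment lies entirely on the surface; every point of the y-axis in the box is on the surface; it meets the z-axis at z = 0 (among the integer gridlines).
3. Putting this together gives p.

x*y + z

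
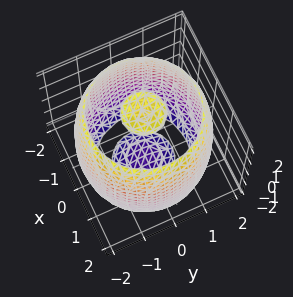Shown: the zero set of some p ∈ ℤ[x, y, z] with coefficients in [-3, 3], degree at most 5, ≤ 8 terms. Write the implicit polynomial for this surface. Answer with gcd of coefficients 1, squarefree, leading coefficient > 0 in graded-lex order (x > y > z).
x^4 + 2*x^2*y^2 + y^4 - 3*x^2 - 3*y^2 + z^2 - 3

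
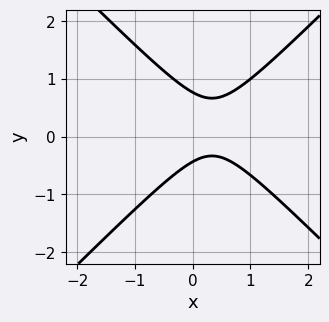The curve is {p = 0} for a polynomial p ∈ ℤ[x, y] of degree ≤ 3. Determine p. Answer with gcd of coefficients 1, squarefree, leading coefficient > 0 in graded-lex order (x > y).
3*x^2 - 3*y^2 - 2*x + y + 1

Degree: the shape is more complex than any degree-1 curve, so deg p = 2.
Observable constraints: it misses every integer gridline on the x-axis.
Matching integer coefficients to the picture gives p.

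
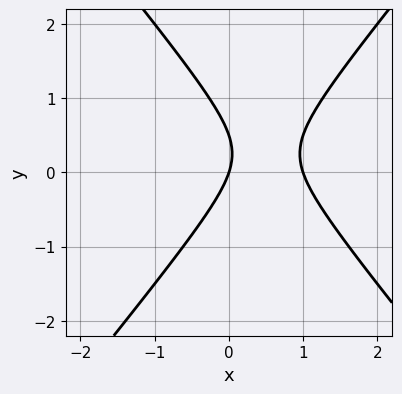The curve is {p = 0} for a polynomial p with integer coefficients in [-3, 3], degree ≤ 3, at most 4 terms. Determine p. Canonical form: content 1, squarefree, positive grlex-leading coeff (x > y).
First, deg p = 2.
Next, against the integer gridlines: the x-axis gridline crossings are at x ∈ {0, 1}; it meets the y-axis at y = 0 (among the integer gridlines).
Finally, assembling these constraints gives the stated polynomial.

3*x^2 - 2*y^2 - 3*x + y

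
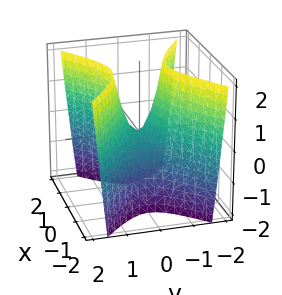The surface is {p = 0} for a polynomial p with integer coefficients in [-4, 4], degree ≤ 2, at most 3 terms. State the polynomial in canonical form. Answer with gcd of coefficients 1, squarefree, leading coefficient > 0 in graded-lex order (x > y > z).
2*x^2 - 3*y^2 + z

(a) Degree: a saddle surface; a quadric, so deg p = 2.
(b) Symmetries: mirror symmetry y ↦ −y ⇒ only even powers of y; it's symmetric under x → −x, forcing even powers of x.
(c) Checking where it meets the axes: it crosses the z-axis at the gridline z = 0; it crosses the x-axis at the gridline x = 0; it meets the y-axis at y = 0 (among the integer gridlines).
(d) Together with the visible shape, these determine p as stated.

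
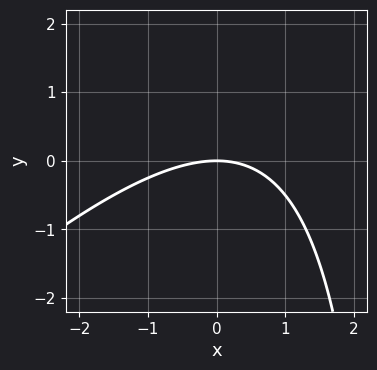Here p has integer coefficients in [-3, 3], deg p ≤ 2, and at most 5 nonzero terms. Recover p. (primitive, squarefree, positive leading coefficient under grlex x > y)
x^2 - x*y + 3*y

First, the degree is 2 — the shape is more complex than any degree-1 curve.
Then, reading off the gridlines: one x-axis crossing is at x = 0; one y-axis crossing is at y = 0.
Finally, assembling these constraints gives the stated polynomial.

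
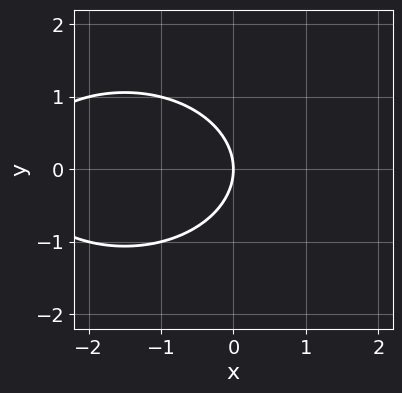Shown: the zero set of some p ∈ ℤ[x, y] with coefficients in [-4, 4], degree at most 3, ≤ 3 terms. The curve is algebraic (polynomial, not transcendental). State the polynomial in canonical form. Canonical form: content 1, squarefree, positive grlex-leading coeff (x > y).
(a) deg p = 2. A generic line meets the curve in up to 2 points.
(b) Symmetries: it's symmetric under y → −y, forcing even powers of y.
(c) Observable constraints: it meets the x-axis at x = 0 (among the integer gridlines); one y-axis crossing is at y = 0.
(d) Assembling these constraints gives the stated polynomial.

x^2 + 2*y^2 + 3*x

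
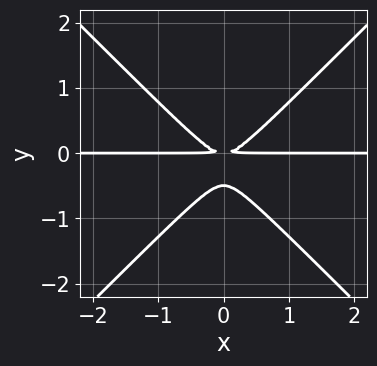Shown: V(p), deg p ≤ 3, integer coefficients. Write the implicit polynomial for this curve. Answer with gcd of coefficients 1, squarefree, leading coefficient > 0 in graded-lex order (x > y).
First, deg p = 3. A generic line meets the curve in up to 3 points.
Then, symmetries: the x ↦ −x reflection is a symmetry, so x appears only in even powers.
Then, from the axis intercepts and sections: the visible x-axis segment lies entirely on the curve.
Finally, fitting integer coefficients to these (and the overall shape) gives p.

2*x^2*y - 2*y^3 - y^2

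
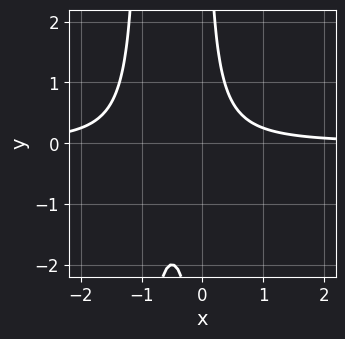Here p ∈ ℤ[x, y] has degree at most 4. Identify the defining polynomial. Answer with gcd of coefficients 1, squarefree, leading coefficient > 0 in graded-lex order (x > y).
First, deg p = 3. A generic line meets the curve in up to 3 points.
Then, observable constraints: the curve avoids every integer y-axis point in the box; the curve avoids every integer x-axis point in the box.
Finally, assembling these constraints gives the stated polynomial.

2*x^2*y + 2*x*y - 1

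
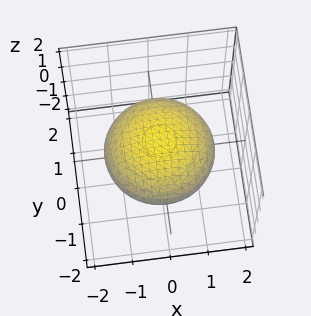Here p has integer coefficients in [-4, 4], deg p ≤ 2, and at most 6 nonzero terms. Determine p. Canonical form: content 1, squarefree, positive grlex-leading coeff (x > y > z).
First, deg p = 2.
Then, by symmetry, the surface is invariant under rotation about z: p = q(x² + y², z).
Next, from the visible intercepts: a circular section at z = 0 has radius between 1 and 2.
Finally, these observations pin down the coefficients.

x^2 + y^2 + 3*z^2 - 2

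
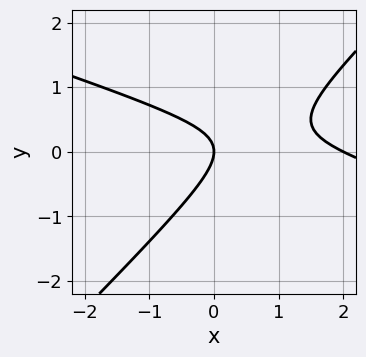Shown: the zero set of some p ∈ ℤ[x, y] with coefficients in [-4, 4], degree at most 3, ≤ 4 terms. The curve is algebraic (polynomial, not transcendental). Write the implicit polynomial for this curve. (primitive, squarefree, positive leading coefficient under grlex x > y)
x^2 + 2*x*y - 3*y^2 - 2*x

1. The degree is 2 — no degree-1 curve has this shape.
2. Against the integer gridlines: it meets the y-axis at y = 0 (among the integer gridlines); the x-axis gridline crossings are at x ∈ {0, 2}.
3. Together with the visible shape, these determine p as stated.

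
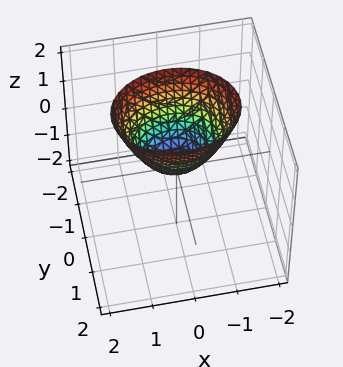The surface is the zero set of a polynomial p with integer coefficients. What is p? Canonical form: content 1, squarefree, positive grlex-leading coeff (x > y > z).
2*x^2 + 3*y^2 - 2*z

1. The degree is 2 — a single bowl opening along one axis; a quadric.
2. Symmetries: mirror symmetry x ↦ −x ⇒ only even powers of x; mirror symmetry y ↦ −y ⇒ only even powers of y.
3. Reading off the gridlines: it meets the x-axis at x = 0 (among the integer gridlines); one y-axis crossing is at y = 0.
4. Matching integer coefficients to the picture gives p.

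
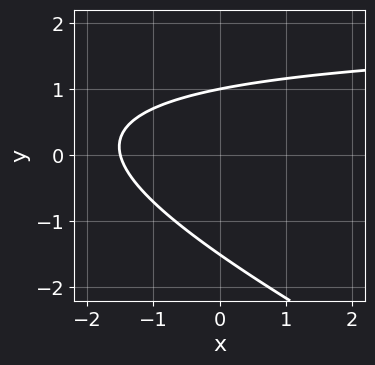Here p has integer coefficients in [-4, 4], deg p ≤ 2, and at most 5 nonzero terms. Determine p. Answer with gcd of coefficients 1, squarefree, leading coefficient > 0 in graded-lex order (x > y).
x*y + 2*y^2 - 2*x + y - 3

(a) deg p = 2. The shape is more complex than any degree-1 curve.
(b) Against the integer gridlines: it meets the y-axis at y = 1 (among the integer gridlines).
(c) Matching integer coefficients to the picture gives p.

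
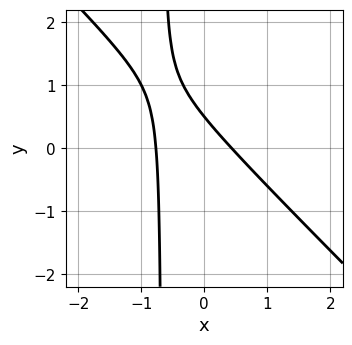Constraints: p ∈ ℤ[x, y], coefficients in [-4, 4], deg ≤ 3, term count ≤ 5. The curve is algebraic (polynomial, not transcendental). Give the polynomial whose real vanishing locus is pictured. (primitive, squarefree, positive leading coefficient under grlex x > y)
3*x^2 + 3*x*y + x + 2*y - 1

deg p = 2. The shape is more complex than any degree-1 curve.
The integer polynomial consistent with all of this is the stated p.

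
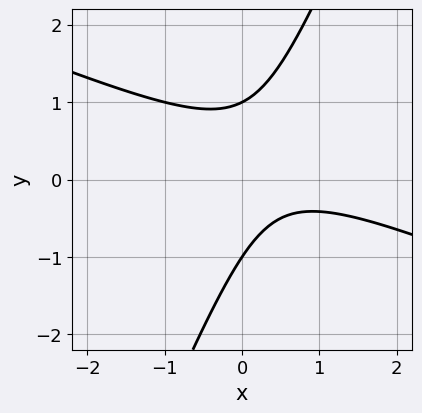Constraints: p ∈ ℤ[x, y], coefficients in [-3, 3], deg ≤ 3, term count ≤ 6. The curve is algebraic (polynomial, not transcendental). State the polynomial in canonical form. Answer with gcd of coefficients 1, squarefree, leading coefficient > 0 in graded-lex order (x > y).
x^2 + 2*x*y - y^2 - x + 1

(a) The degree is 2 — the shape is more complex than any degree-1 curve.
(b) From the axis intercepts and sections: among the integer gridlines, it crosses the y-axis at y ∈ {-1, 1}; no x-intercept at any integer in the box.
(c) Putting this together gives p.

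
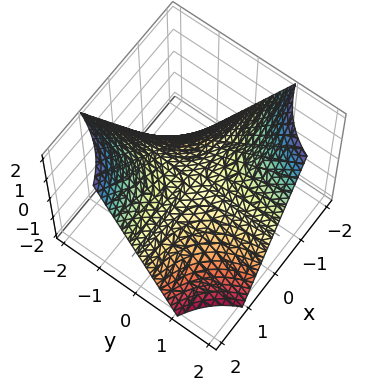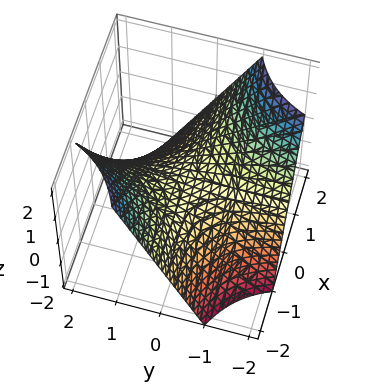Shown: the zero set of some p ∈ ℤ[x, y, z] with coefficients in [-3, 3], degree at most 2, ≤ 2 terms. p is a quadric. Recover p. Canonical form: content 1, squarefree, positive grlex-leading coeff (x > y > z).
1. Degree: a saddle surface; a quadric, so deg p = 2.
2. Observable constraints: every point of the y-axis in the box is on the surface; it crosses the z-axis at the gridline z = 0.
3. The integer polynomial consistent with all of this is the stated p.

x*y + z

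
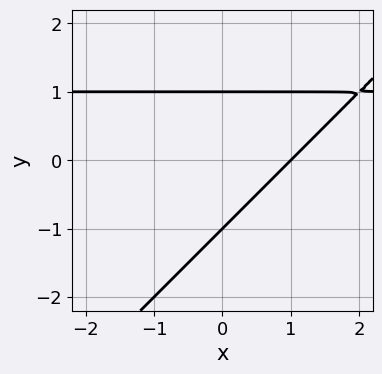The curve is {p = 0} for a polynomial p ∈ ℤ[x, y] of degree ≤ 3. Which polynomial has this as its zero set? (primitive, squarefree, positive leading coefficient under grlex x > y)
First, degree: the shape is more complex than any degree-1 curve, so deg p = 2.
Then, from the visible intercepts: the y-axis gridline crossings are at y ∈ {-1, 1}; one x-axis crossing is at x = 1.
Finally, putting this together gives p.

x*y - y^2 - x + 1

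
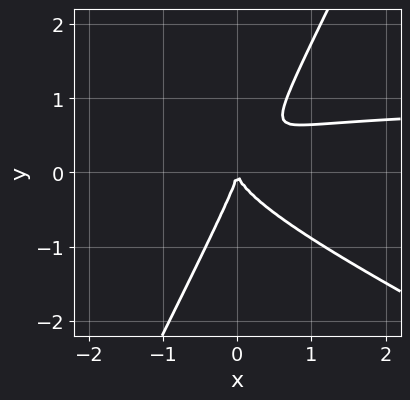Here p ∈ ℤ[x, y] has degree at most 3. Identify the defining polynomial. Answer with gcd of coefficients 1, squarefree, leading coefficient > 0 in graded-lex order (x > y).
2*x^2*y + 3*x*y^2 - 2*y^3 - 2*x^2

deg p = 3. A generic line meets the curve in up to 3 points.
Observable constraints: it crosses the y-axis at the gridline y = 0; it meets the x-axis at x = 0 (among the integer gridlines).
Fitting integer coefficients to these (and the overall shape) gives p.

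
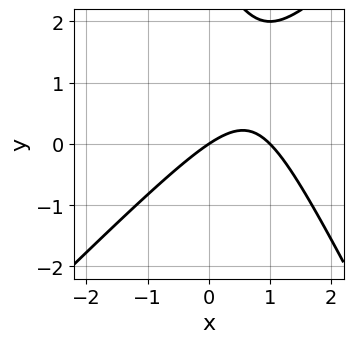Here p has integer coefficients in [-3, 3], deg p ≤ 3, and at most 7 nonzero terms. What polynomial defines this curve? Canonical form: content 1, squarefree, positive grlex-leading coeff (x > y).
deg p = 2. No degree-1 curve has this shape.
Observable constraints: among the integer gridlines, it crosses the x-axis at x ∈ {0, 1}; one y-axis crossing is at y = 0.
Matching integer coefficients to the picture gives p.

2*x^2 - x*y - y^2 - 2*x + 3*y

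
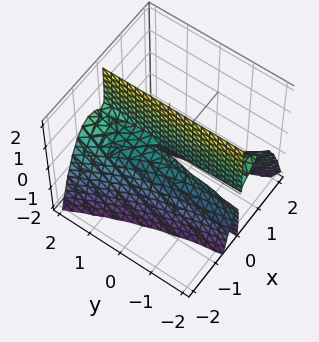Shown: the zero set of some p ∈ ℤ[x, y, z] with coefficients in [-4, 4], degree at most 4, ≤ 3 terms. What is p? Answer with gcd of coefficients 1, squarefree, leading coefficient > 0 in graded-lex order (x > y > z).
3*x^3 + 2*x^2*y + 2*x*z

1. The degree is 3 — the shape is more complex than any degree-2 surface.
2. Reading off the gridlines: it crosses the x-axis at the gridline x = 0; the visible z-axis segment lies entirely on the surface; every point of the y-axis in the box is on the surface.
3. These observations pin down the coefficients.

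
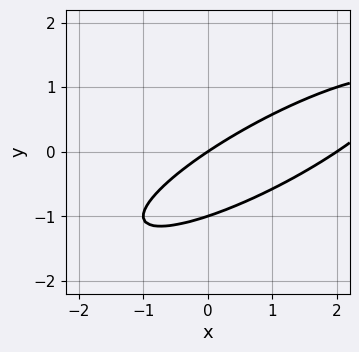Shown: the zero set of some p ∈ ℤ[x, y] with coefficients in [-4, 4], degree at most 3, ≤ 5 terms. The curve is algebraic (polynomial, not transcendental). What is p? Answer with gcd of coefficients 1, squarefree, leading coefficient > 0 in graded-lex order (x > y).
First, deg p = 2. A generic line meets the curve in up to 2 points.
Then, from the visible intercepts: among the integer gridlines, it crosses the y-axis at y ∈ {-1, 0}; among the integer gridlines, it crosses the x-axis at x ∈ {0, 2}.
Finally, assembling these constraints gives the stated polynomial.

x^2 - 3*x*y + 3*y^2 - 2*x + 3*y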